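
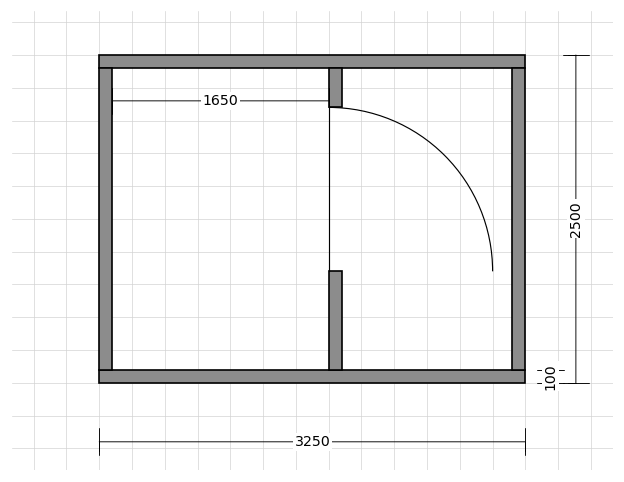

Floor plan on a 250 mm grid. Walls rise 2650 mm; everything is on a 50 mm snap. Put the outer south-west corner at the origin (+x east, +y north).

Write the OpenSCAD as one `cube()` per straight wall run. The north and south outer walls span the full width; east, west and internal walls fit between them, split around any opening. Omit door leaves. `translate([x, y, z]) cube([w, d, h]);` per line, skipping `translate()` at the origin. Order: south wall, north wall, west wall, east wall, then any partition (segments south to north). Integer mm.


cube([3250, 100, 2650]);
translate([0, 2400, 0]) cube([3250, 100, 2650]);
translate([0, 100, 0]) cube([100, 2300, 2650]);
translate([3150, 100, 0]) cube([100, 2300, 2650]);
translate([1750, 100, 0]) cube([100, 750, 2650]);
translate([1750, 2100, 0]) cube([100, 300, 2650]);


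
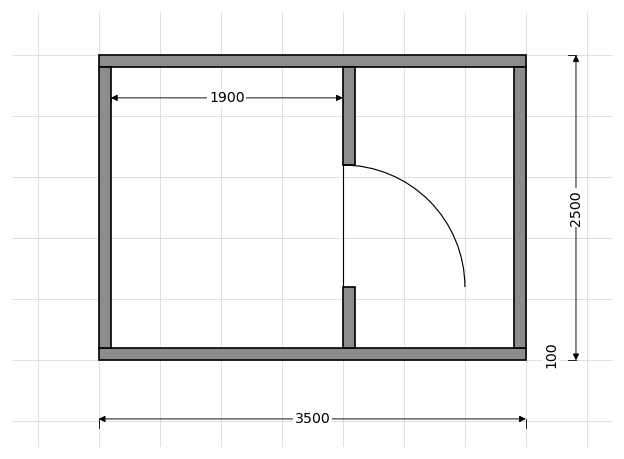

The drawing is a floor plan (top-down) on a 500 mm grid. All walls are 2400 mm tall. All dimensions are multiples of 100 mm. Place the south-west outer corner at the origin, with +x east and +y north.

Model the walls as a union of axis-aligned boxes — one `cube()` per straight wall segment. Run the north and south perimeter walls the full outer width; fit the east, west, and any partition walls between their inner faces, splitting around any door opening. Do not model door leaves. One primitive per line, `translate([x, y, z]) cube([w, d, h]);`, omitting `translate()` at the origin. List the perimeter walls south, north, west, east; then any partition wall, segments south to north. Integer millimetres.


cube([3500, 100, 2400]);
translate([0, 2400, 0]) cube([3500, 100, 2400]);
translate([0, 100, 0]) cube([100, 2300, 2400]);
translate([3400, 100, 0]) cube([100, 2300, 2400]);
translate([2000, 100, 0]) cube([100, 500, 2400]);
translate([2000, 1600, 0]) cube([100, 800, 2400]);


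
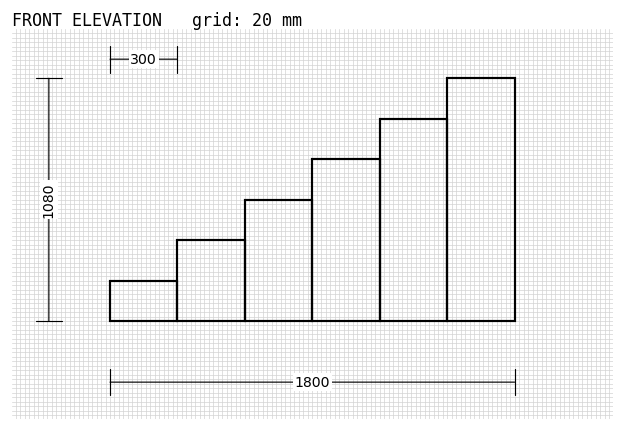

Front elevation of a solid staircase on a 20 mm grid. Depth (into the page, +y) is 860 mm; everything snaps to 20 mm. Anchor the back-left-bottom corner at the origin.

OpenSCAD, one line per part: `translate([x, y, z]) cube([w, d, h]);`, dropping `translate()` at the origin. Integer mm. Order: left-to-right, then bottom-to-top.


cube([300, 860, 180]);
translate([300, 0, 0]) cube([300, 860, 360]);
translate([600, 0, 0]) cube([300, 860, 540]);
translate([900, 0, 0]) cube([300, 860, 720]);
translate([1200, 0, 0]) cube([300, 860, 900]);
translate([1500, 0, 0]) cube([300, 860, 1080]);


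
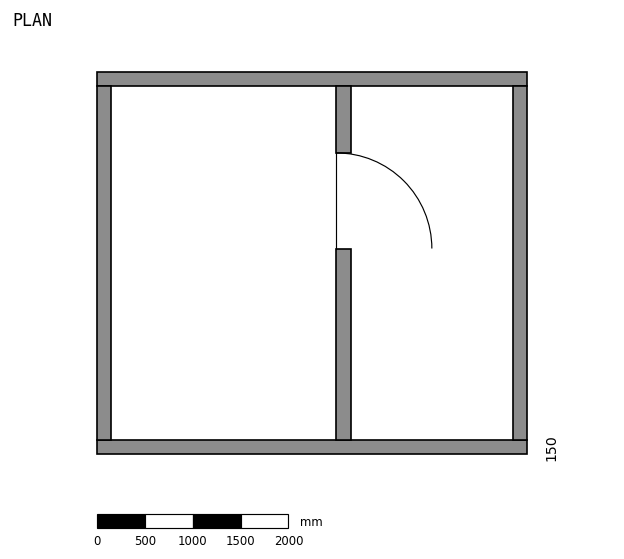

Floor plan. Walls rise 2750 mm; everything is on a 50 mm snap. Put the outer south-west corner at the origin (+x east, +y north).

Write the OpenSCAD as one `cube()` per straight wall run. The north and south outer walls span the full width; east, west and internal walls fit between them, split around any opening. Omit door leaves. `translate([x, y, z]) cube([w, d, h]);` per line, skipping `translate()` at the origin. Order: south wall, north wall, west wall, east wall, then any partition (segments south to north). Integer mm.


cube([4500, 150, 2750]);
translate([0, 3850, 0]) cube([4500, 150, 2750]);
translate([0, 150, 0]) cube([150, 3700, 2750]);
translate([4350, 150, 0]) cube([150, 3700, 2750]);
translate([2500, 150, 0]) cube([150, 2000, 2750]);
translate([2500, 3150, 0]) cube([150, 700, 2750]);


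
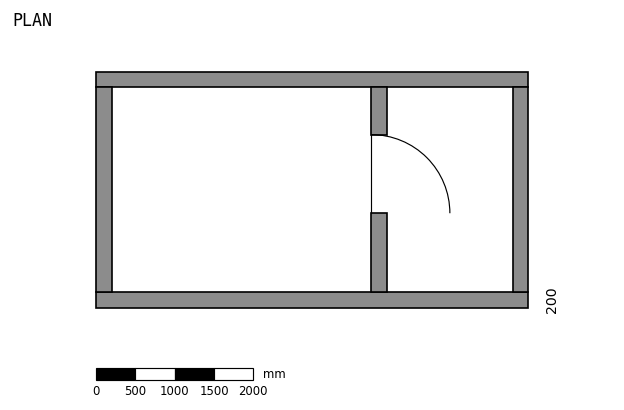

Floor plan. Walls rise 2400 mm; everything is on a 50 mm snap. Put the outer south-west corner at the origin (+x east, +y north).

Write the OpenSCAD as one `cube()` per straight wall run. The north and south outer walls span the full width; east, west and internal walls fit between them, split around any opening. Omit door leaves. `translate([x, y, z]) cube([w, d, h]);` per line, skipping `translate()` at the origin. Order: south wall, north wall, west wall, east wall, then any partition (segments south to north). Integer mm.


cube([5500, 200, 2400]);
translate([0, 2800, 0]) cube([5500, 200, 2400]);
translate([0, 200, 0]) cube([200, 2600, 2400]);
translate([5300, 200, 0]) cube([200, 2600, 2400]);
translate([3500, 200, 0]) cube([200, 1000, 2400]);
translate([3500, 2200, 0]) cube([200, 600, 2400]);


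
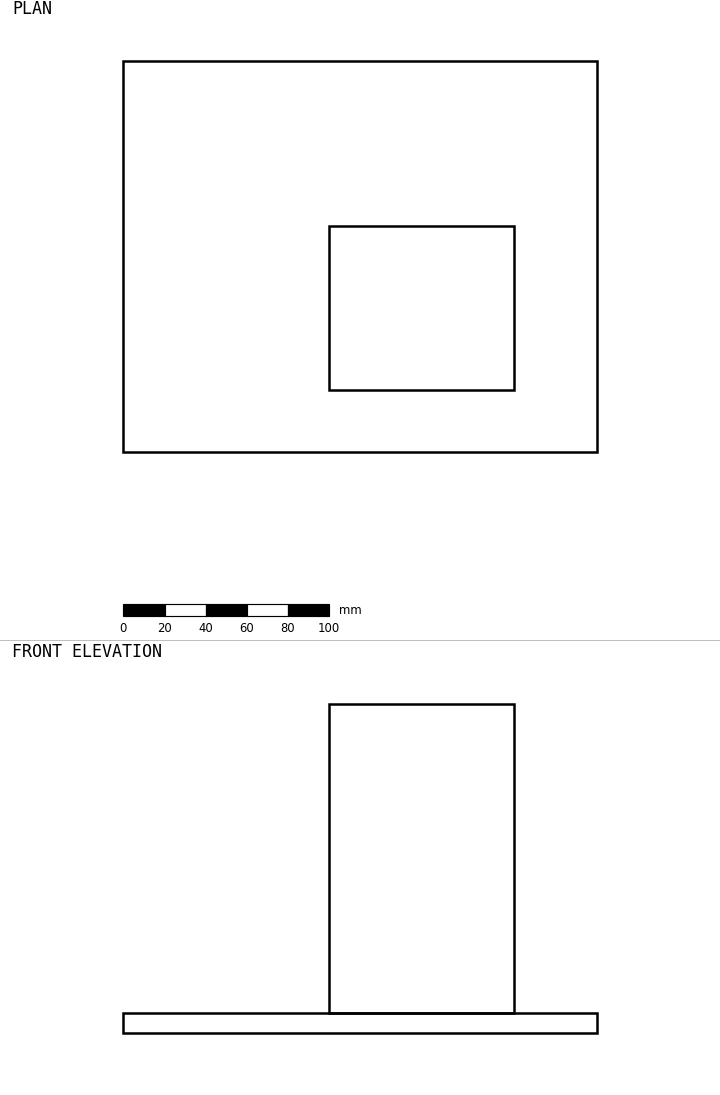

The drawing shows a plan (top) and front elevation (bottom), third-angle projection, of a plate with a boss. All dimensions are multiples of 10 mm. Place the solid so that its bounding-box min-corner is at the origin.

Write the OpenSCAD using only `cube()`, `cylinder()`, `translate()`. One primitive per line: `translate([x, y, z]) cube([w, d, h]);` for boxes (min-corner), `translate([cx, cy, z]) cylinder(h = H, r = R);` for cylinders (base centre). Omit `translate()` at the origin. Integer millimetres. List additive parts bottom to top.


cube([230, 190, 10]);
translate([100, 30, 10]) cube([90, 80, 150]);


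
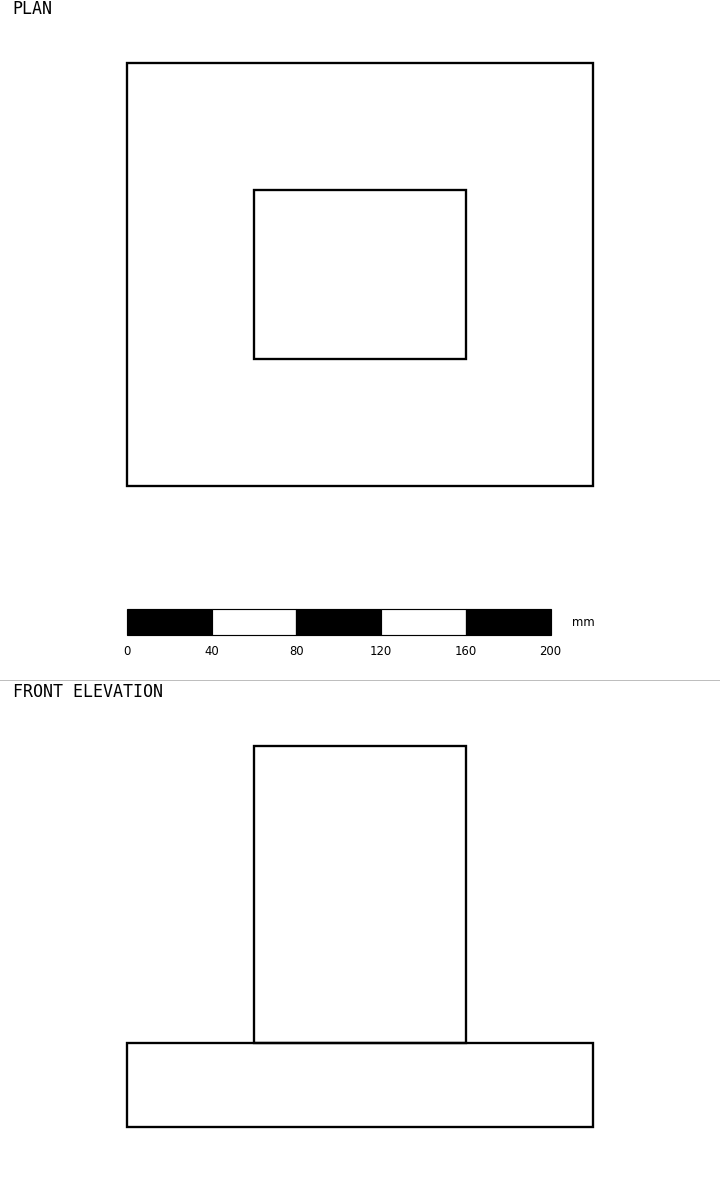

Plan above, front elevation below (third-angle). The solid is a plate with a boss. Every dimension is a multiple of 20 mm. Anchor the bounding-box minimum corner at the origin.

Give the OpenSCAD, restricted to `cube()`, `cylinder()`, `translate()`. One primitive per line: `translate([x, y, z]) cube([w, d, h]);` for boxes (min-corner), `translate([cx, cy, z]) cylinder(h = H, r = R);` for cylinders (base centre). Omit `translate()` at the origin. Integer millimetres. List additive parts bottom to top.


cube([220, 200, 40]);
translate([60, 60, 40]) cube([100, 80, 140]);


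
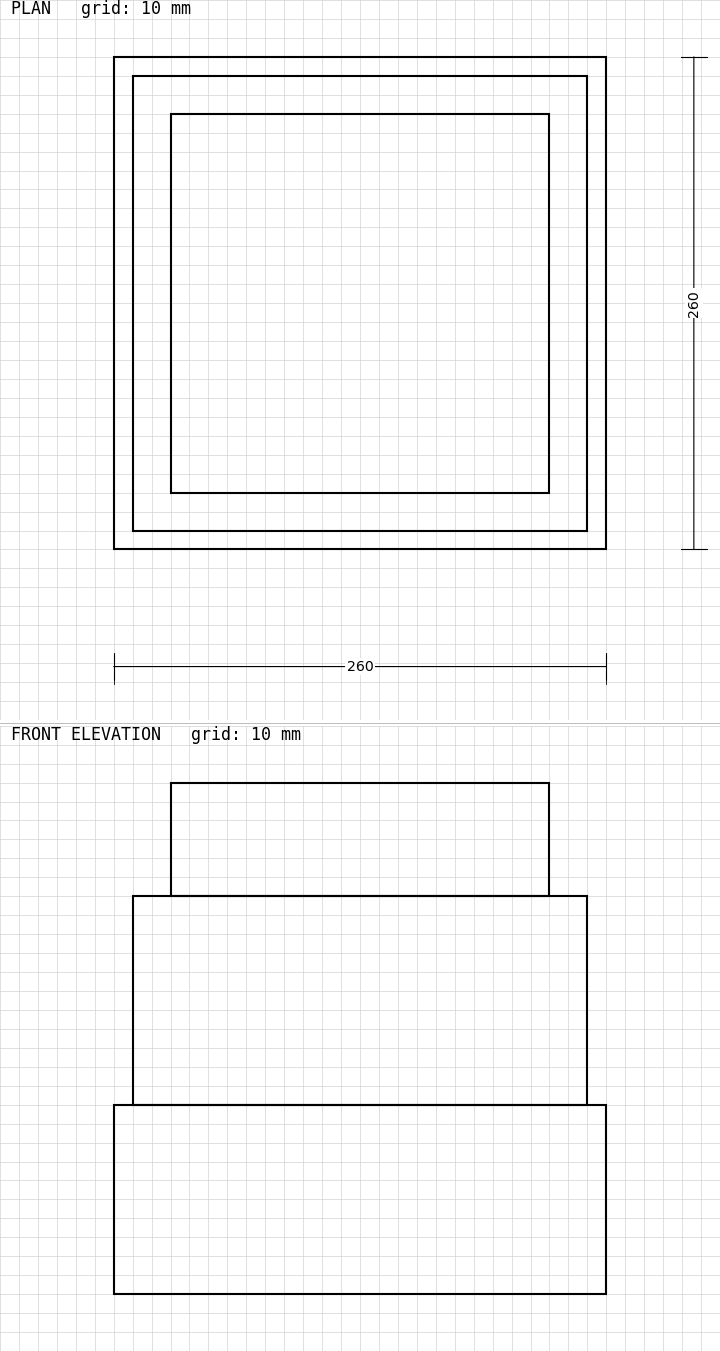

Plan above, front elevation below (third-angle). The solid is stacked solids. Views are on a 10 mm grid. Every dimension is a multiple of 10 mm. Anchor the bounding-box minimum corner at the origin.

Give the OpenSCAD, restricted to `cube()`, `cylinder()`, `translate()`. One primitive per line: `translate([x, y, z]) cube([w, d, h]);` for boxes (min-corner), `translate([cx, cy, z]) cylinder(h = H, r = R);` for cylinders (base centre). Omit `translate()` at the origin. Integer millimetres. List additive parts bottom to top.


cube([260, 260, 100]);
translate([10, 10, 100]) cube([240, 240, 110]);
translate([30, 30, 210]) cube([200, 200, 60]);


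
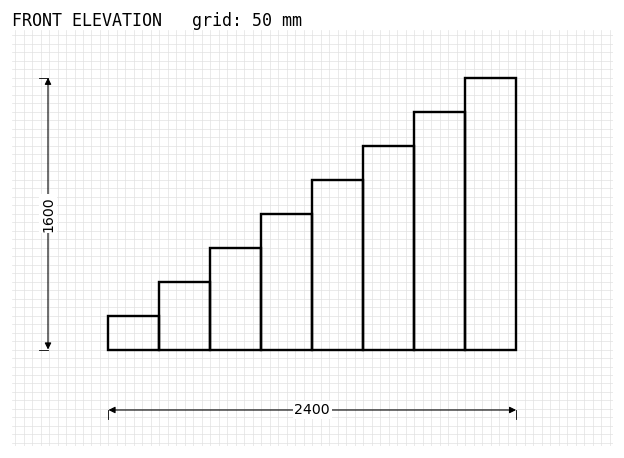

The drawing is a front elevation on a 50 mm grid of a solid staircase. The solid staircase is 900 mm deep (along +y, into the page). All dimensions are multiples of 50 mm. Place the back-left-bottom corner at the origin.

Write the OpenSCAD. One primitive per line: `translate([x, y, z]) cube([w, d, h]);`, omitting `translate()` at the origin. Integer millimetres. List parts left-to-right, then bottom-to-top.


cube([300, 900, 200]);
translate([300, 0, 0]) cube([300, 900, 400]);
translate([600, 0, 0]) cube([300, 900, 600]);
translate([900, 0, 0]) cube([300, 900, 800]);
translate([1200, 0, 0]) cube([300, 900, 1000]);
translate([1500, 0, 0]) cube([300, 900, 1200]);
translate([1800, 0, 0]) cube([300, 900, 1400]);
translate([2100, 0, 0]) cube([300, 900, 1600]);


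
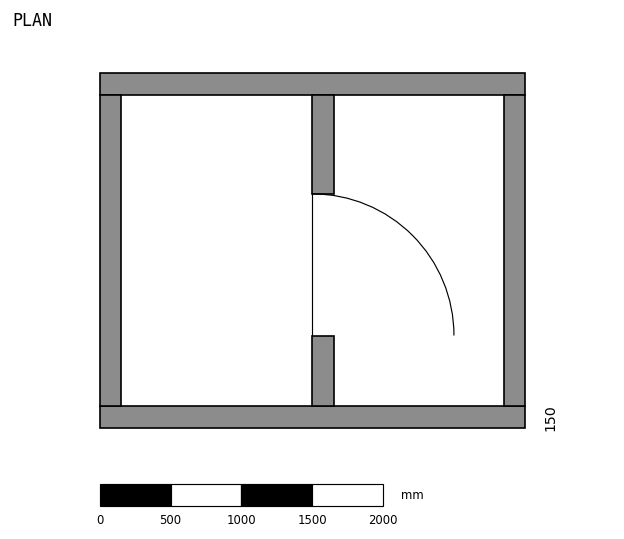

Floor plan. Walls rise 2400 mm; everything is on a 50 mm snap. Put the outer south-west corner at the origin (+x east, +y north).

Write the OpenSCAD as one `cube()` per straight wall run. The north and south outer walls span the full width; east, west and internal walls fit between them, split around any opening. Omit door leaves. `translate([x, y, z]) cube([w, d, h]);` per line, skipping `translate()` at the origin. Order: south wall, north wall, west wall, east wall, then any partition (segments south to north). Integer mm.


cube([3000, 150, 2400]);
translate([0, 2350, 0]) cube([3000, 150, 2400]);
translate([0, 150, 0]) cube([150, 2200, 2400]);
translate([2850, 150, 0]) cube([150, 2200, 2400]);
translate([1500, 150, 0]) cube([150, 500, 2400]);
translate([1500, 1650, 0]) cube([150, 700, 2400]);


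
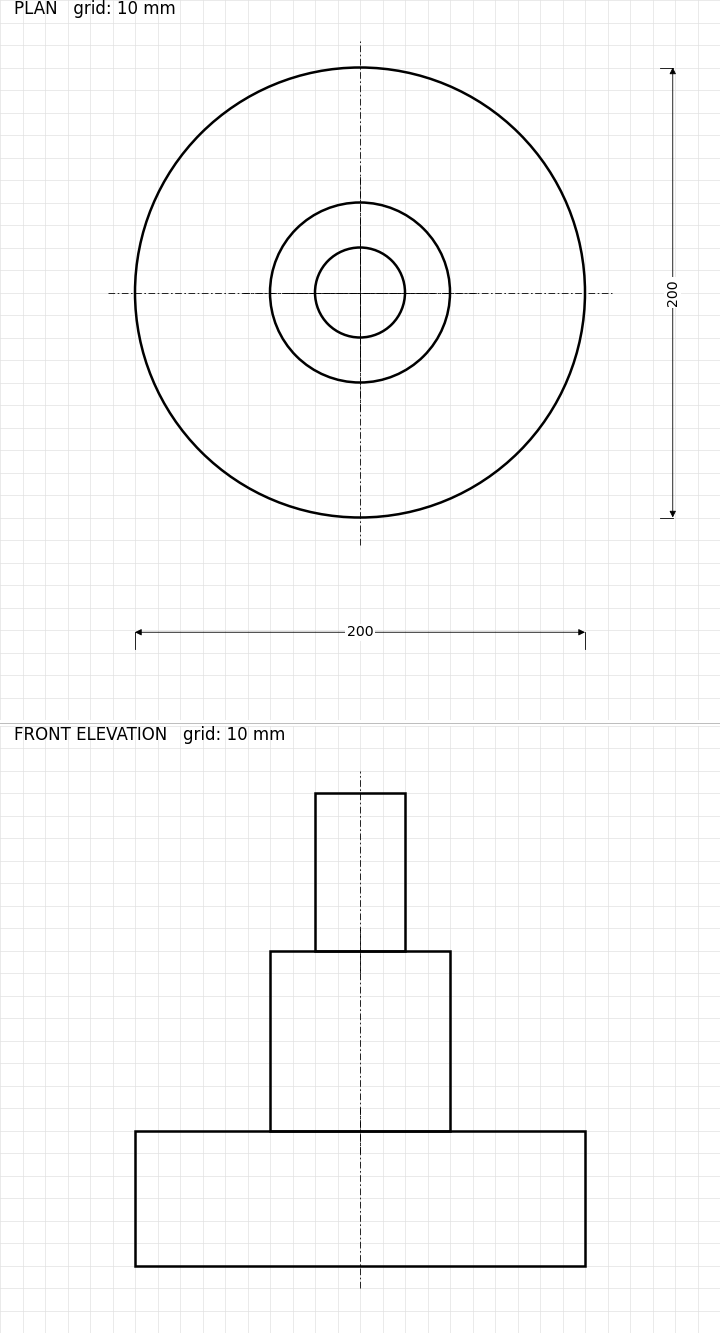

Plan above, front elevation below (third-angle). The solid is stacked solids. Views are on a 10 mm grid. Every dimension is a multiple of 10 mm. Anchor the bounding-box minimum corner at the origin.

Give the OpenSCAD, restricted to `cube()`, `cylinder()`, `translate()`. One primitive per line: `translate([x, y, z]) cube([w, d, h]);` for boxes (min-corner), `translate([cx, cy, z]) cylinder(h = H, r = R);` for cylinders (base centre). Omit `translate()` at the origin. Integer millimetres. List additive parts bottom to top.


translate([100, 100, 0]) cylinder(h = 60, r = 100);
translate([100, 100, 60]) cylinder(h = 80, r = 40);
translate([100, 100, 140]) cylinder(h = 70, r = 20);


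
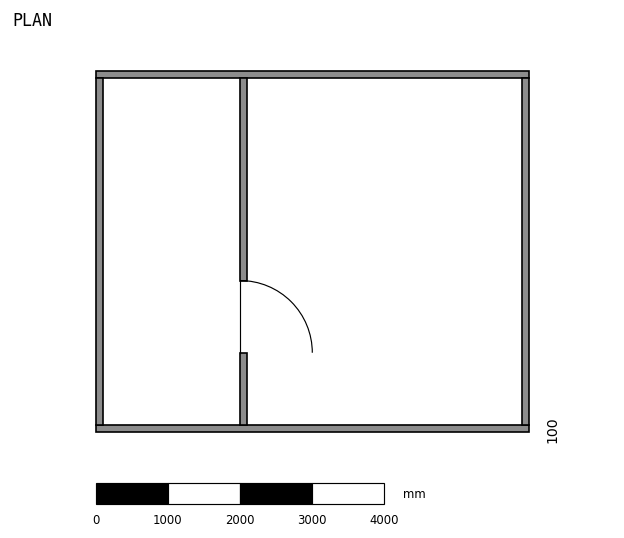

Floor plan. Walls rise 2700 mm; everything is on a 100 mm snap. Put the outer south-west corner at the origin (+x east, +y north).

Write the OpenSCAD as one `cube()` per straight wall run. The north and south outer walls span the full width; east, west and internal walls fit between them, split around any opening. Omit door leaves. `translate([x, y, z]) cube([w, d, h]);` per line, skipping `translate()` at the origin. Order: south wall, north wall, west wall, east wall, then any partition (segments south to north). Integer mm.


cube([6000, 100, 2700]);
translate([0, 4900, 0]) cube([6000, 100, 2700]);
translate([0, 100, 0]) cube([100, 4800, 2700]);
translate([5900, 100, 0]) cube([100, 4800, 2700]);
translate([2000, 100, 0]) cube([100, 1000, 2700]);
translate([2000, 2100, 0]) cube([100, 2800, 2700]);


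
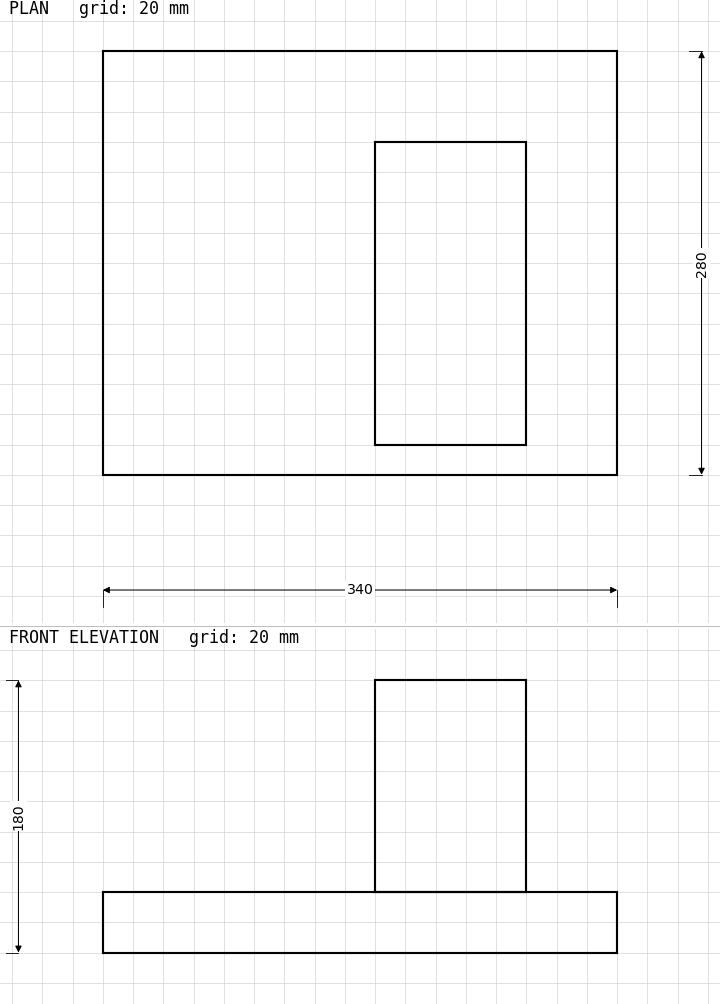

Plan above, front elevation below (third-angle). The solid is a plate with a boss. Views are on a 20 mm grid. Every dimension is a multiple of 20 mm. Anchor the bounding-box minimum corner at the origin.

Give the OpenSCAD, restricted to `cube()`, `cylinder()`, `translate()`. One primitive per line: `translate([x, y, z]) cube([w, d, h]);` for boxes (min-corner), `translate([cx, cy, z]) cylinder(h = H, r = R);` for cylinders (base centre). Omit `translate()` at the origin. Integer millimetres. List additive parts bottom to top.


cube([340, 280, 40]);
translate([180, 20, 40]) cube([100, 200, 140]);


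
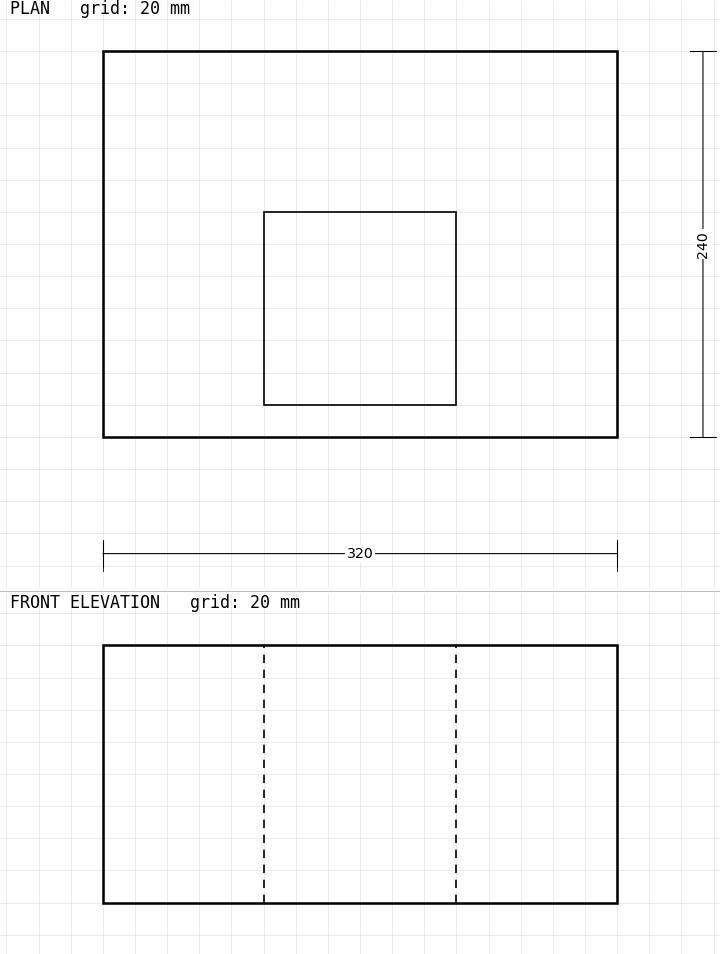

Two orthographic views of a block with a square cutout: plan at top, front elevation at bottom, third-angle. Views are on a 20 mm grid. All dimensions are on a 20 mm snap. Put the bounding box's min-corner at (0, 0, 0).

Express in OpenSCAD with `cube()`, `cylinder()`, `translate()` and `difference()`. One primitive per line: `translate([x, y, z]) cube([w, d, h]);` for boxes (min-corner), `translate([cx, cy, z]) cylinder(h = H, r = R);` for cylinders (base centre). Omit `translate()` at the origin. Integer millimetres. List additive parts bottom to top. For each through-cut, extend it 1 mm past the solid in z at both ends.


difference() {
  cube([320, 240, 160]);
  translate([100, 20, -1]) cube([120, 120, 162]);
}


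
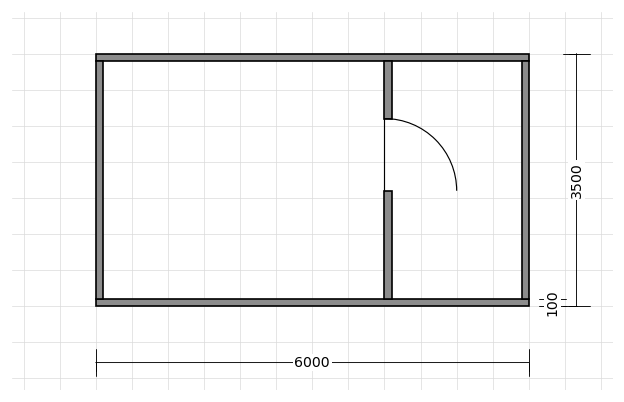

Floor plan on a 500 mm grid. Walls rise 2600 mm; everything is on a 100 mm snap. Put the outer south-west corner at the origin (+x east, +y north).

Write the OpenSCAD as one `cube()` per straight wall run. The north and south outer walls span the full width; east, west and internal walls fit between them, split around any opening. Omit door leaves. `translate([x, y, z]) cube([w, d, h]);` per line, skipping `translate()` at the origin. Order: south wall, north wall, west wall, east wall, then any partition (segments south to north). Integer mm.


cube([6000, 100, 2600]);
translate([0, 3400, 0]) cube([6000, 100, 2600]);
translate([0, 100, 0]) cube([100, 3300, 2600]);
translate([5900, 100, 0]) cube([100, 3300, 2600]);
translate([4000, 100, 0]) cube([100, 1500, 2600]);
translate([4000, 2600, 0]) cube([100, 800, 2600]);


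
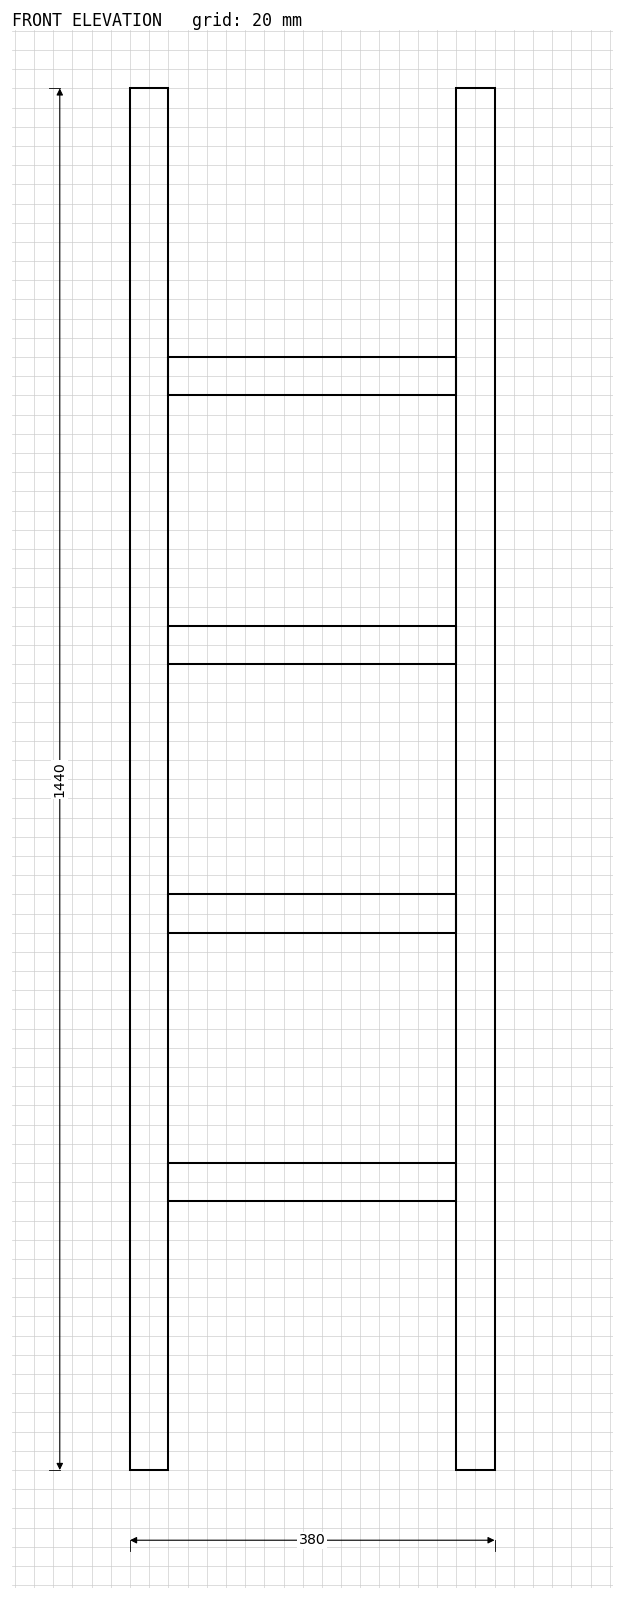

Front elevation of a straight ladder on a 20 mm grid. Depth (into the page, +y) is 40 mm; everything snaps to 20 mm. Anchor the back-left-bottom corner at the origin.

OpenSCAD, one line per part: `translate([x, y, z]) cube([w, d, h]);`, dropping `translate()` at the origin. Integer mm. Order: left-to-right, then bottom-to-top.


cube([40, 40, 1440]);
translate([40, 0, 280]) cube([300, 40, 40]);
translate([40, 0, 560]) cube([300, 40, 40]);
translate([40, 0, 840]) cube([300, 40, 40]);
translate([40, 0, 1120]) cube([300, 40, 40]);
translate([340, 0, 0]) cube([40, 40, 1440]);


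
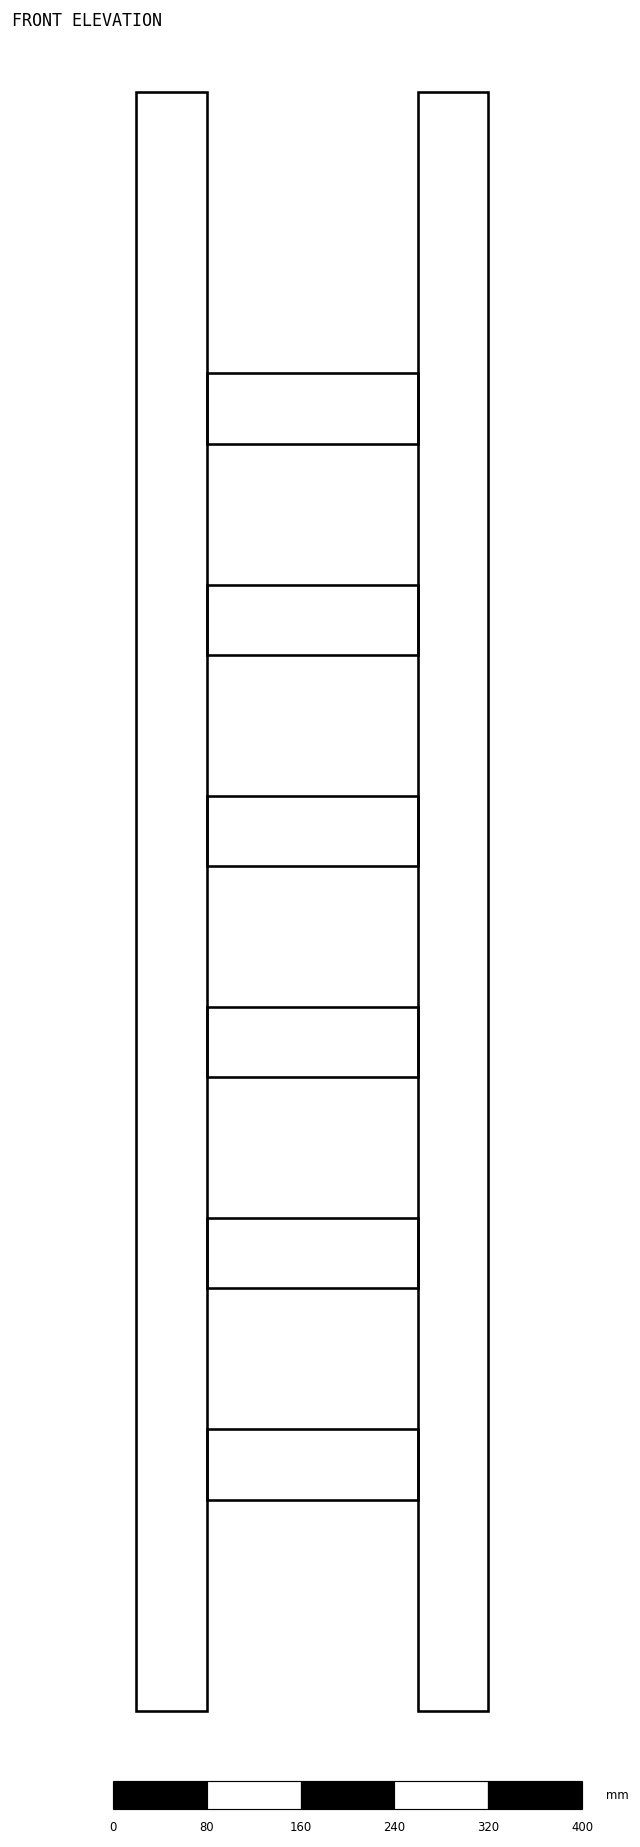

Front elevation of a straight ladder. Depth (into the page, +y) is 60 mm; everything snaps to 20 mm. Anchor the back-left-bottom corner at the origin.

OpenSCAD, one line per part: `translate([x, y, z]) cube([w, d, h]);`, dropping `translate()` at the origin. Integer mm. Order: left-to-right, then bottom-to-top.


cube([60, 60, 1380]);
translate([60, 0, 180]) cube([180, 60, 60]);
translate([60, 0, 360]) cube([180, 60, 60]);
translate([60, 0, 540]) cube([180, 60, 60]);
translate([60, 0, 720]) cube([180, 60, 60]);
translate([60, 0, 900]) cube([180, 60, 60]);
translate([60, 0, 1080]) cube([180, 60, 60]);
translate([240, 0, 0]) cube([60, 60, 1380]);


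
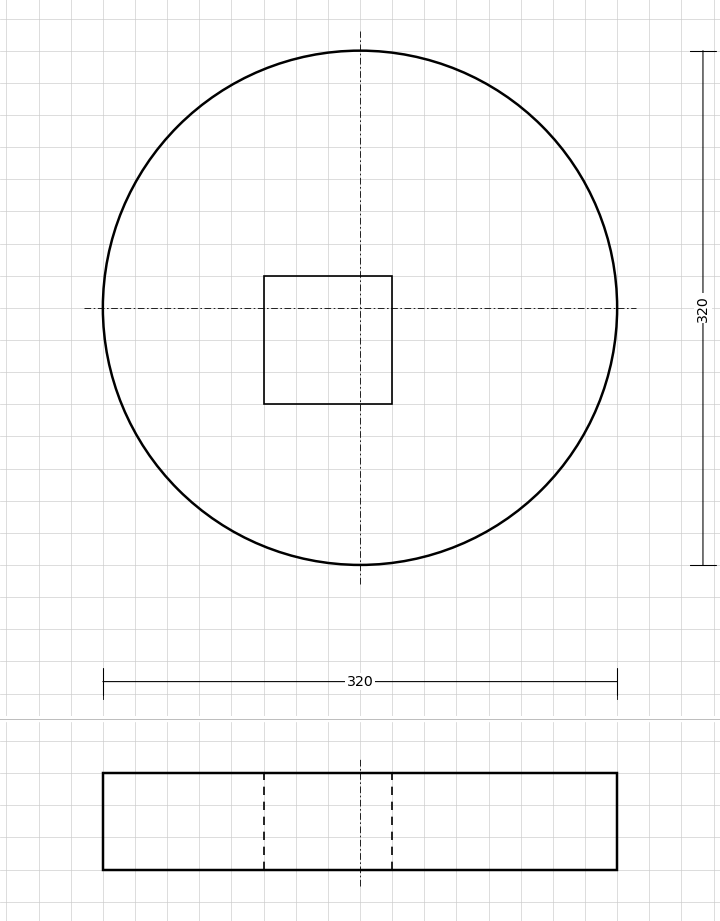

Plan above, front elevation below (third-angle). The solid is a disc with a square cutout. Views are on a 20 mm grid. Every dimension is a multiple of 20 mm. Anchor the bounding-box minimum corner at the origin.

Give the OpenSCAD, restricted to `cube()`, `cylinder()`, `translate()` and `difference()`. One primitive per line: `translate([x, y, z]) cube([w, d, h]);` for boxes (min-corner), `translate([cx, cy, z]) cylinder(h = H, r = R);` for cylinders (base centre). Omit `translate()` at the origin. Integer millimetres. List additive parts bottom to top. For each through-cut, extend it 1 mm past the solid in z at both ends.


difference() {
  translate([160, 160, 0]) cylinder(h = 60, r = 160);
  translate([100, 100, -1]) cube([80, 80, 62]);
}


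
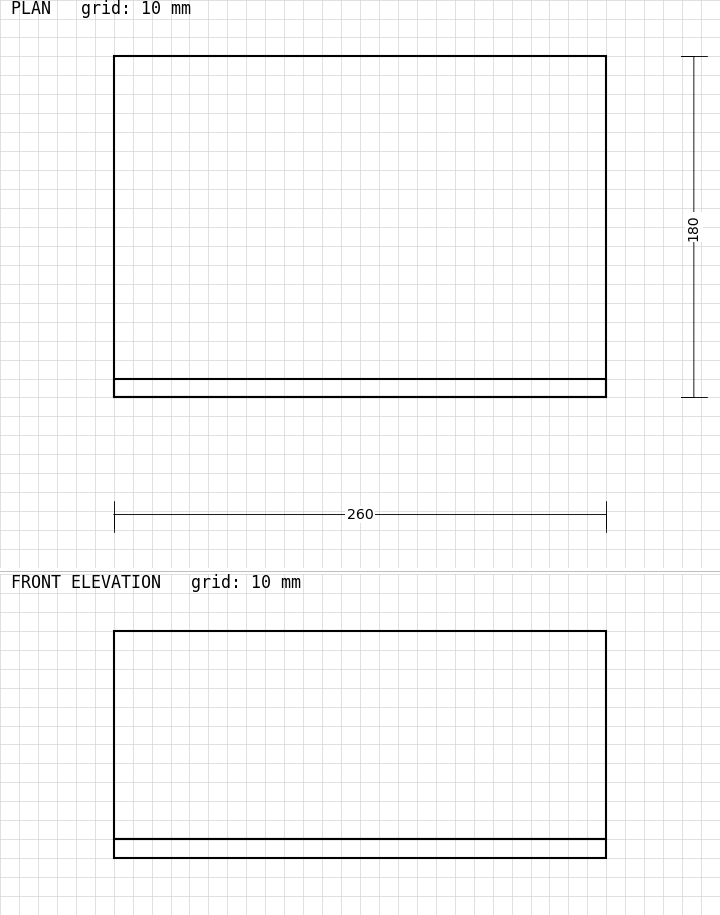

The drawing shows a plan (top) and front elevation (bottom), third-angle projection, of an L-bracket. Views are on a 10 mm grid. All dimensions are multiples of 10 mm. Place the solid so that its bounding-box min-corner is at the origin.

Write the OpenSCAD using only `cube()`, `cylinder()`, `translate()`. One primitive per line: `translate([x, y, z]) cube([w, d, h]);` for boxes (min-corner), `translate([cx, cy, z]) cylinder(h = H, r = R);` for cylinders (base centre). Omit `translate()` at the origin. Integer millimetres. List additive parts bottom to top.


cube([260, 180, 10]);
translate([0, 0, 10]) cube([260, 10, 110]);


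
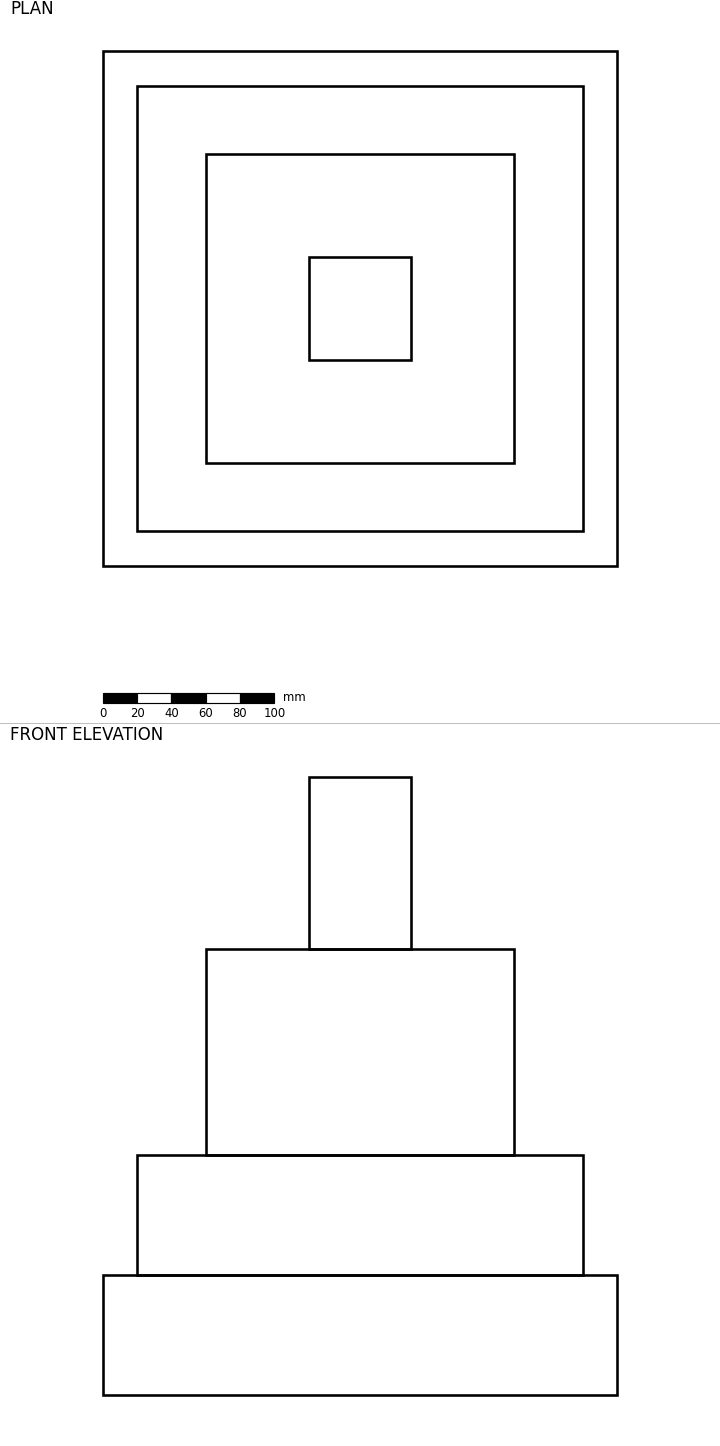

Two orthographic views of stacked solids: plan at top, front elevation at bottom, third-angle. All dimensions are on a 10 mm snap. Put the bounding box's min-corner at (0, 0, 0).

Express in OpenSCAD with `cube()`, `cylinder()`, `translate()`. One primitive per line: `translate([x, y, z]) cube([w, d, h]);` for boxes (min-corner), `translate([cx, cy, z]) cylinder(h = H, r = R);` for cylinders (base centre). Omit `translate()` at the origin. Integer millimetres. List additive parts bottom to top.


cube([300, 300, 70]);
translate([20, 20, 70]) cube([260, 260, 70]);
translate([60, 60, 140]) cube([180, 180, 120]);
translate([120, 120, 260]) cube([60, 60, 100]);


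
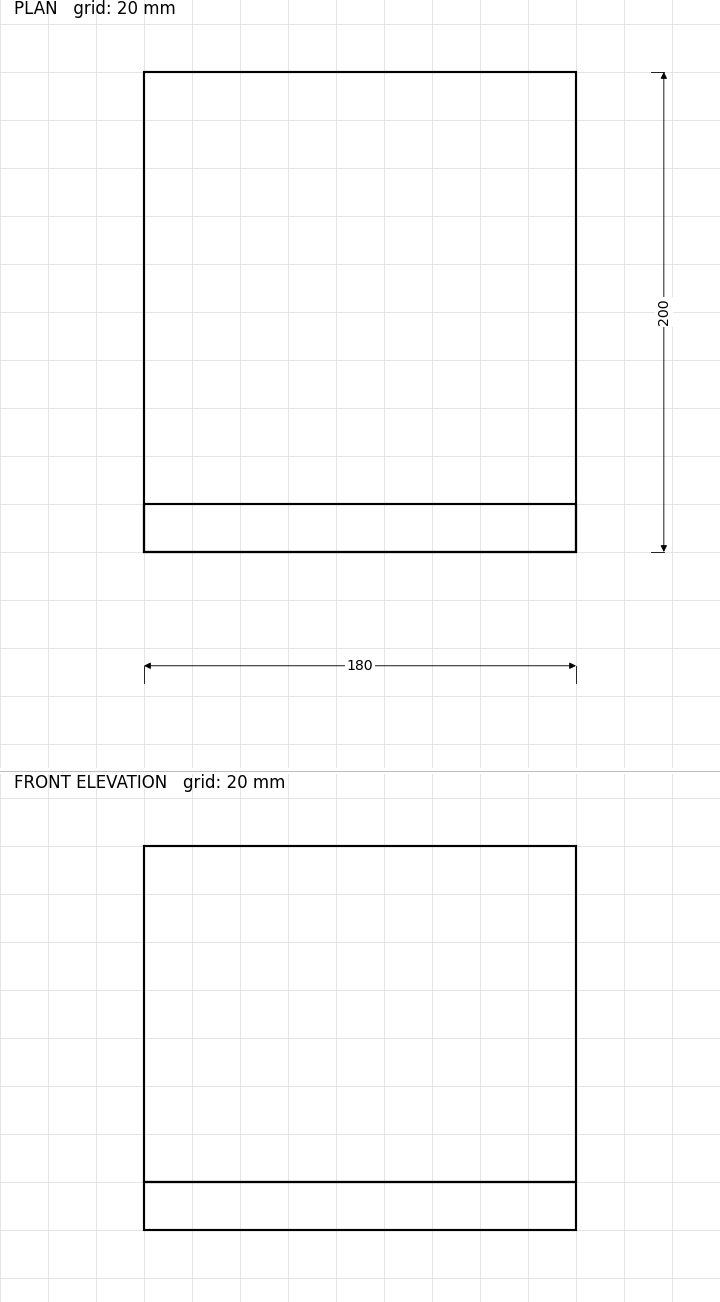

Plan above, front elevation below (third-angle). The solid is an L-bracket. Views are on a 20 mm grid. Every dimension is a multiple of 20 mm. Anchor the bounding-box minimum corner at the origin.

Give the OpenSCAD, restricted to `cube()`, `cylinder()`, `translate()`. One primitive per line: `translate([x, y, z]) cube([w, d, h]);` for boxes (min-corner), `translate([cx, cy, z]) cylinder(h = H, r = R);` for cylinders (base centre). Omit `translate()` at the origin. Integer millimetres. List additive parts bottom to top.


cube([180, 200, 20]);
translate([0, 0, 20]) cube([180, 20, 140]);


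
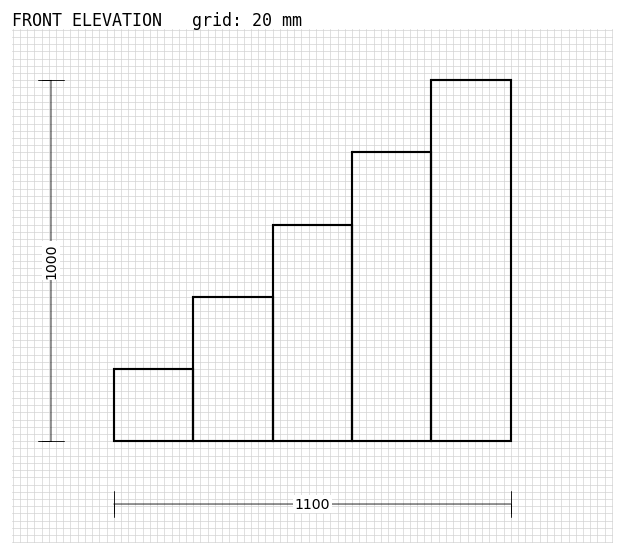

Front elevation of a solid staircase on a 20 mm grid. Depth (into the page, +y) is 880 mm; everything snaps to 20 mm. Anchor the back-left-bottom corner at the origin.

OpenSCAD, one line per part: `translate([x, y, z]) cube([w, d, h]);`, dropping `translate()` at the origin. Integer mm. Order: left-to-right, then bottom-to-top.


cube([220, 880, 200]);
translate([220, 0, 0]) cube([220, 880, 400]);
translate([440, 0, 0]) cube([220, 880, 600]);
translate([660, 0, 0]) cube([220, 880, 800]);
translate([880, 0, 0]) cube([220, 880, 1000]);


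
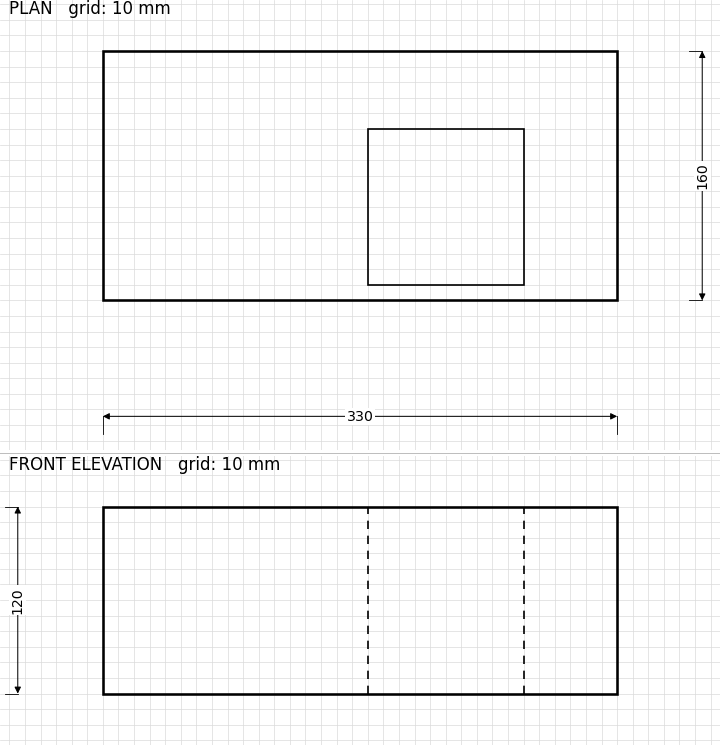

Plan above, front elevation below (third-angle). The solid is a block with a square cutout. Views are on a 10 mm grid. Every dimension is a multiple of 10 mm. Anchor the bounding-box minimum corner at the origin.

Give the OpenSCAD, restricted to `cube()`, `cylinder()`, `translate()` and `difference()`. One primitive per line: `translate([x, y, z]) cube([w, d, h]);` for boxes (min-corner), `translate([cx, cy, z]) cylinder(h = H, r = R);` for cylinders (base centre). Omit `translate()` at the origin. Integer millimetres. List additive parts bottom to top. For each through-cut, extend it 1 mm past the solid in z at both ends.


difference() {
  cube([330, 160, 120]);
  translate([170, 10, -1]) cube([100, 100, 122]);
}


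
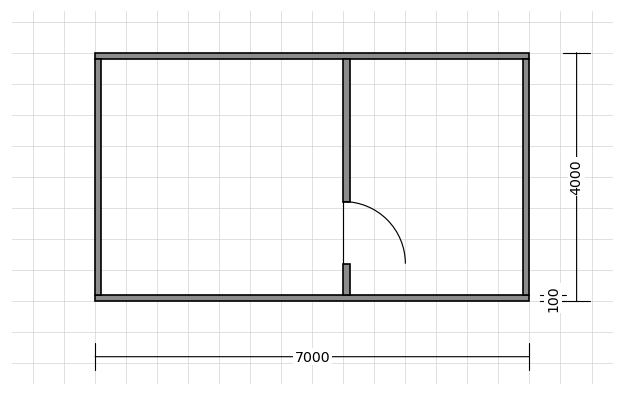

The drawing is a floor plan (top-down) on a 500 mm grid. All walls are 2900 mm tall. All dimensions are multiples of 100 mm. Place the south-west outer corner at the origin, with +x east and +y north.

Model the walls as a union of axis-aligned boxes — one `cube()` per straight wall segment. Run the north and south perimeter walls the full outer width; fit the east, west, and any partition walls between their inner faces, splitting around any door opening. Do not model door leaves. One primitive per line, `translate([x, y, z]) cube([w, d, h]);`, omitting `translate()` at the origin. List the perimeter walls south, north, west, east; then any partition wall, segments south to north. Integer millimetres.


cube([7000, 100, 2900]);
translate([0, 3900, 0]) cube([7000, 100, 2900]);
translate([0, 100, 0]) cube([100, 3800, 2900]);
translate([6900, 100, 0]) cube([100, 3800, 2900]);
translate([4000, 100, 0]) cube([100, 500, 2900]);
translate([4000, 1600, 0]) cube([100, 2300, 2900]);


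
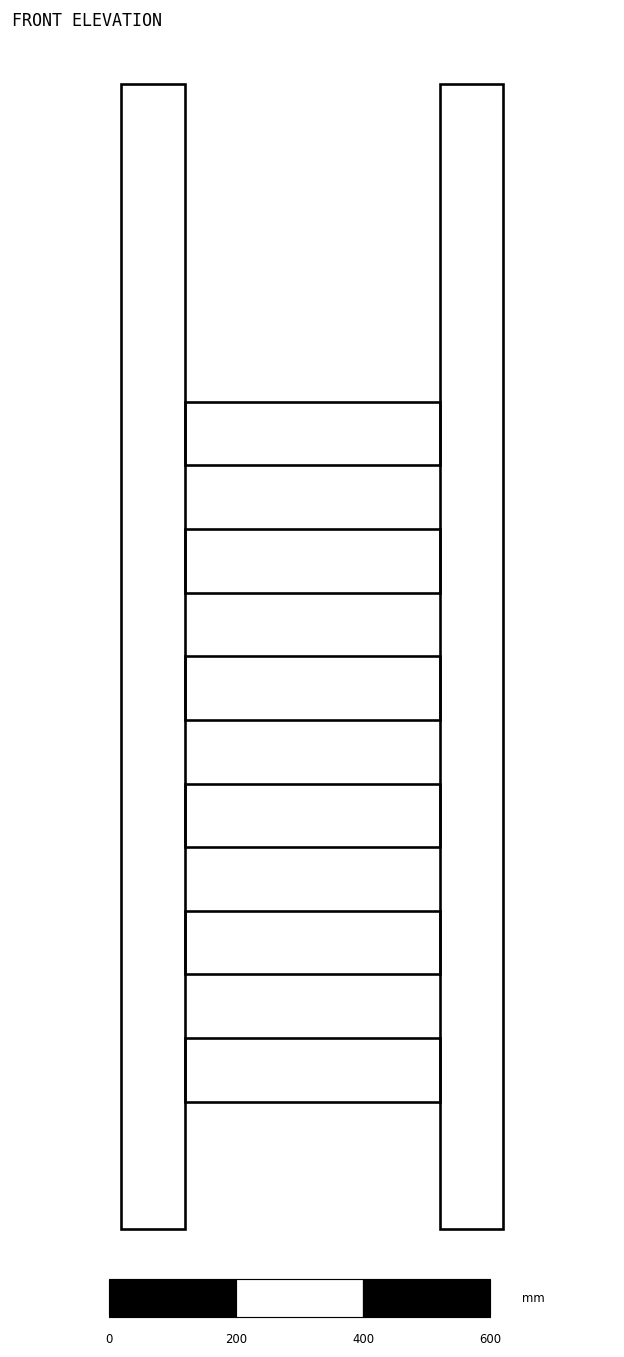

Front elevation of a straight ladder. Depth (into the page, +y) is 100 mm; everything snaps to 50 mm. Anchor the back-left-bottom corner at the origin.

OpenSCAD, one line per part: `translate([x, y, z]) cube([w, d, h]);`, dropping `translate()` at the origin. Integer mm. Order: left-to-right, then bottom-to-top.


cube([100, 100, 1800]);
translate([100, 0, 200]) cube([400, 100, 100]);
translate([100, 0, 400]) cube([400, 100, 100]);
translate([100, 0, 600]) cube([400, 100, 100]);
translate([100, 0, 800]) cube([400, 100, 100]);
translate([100, 0, 1000]) cube([400, 100, 100]);
translate([100, 0, 1200]) cube([400, 100, 100]);
translate([500, 0, 0]) cube([100, 100, 1800]);


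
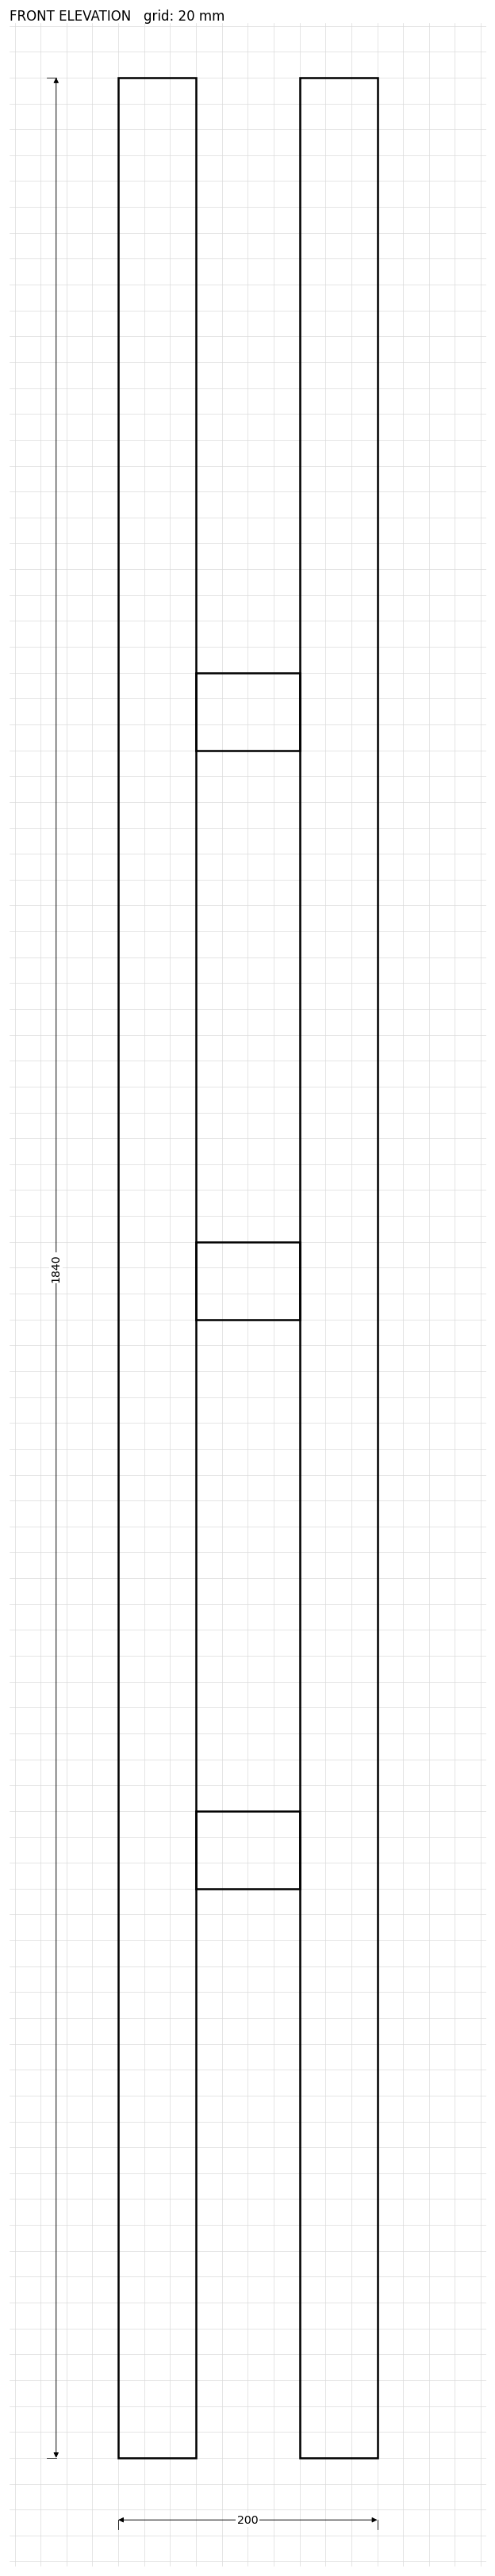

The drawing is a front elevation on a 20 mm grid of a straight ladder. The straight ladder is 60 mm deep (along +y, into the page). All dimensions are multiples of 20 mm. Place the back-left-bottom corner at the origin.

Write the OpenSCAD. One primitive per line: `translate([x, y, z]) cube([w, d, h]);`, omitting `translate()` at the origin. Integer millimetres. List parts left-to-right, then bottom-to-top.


cube([60, 60, 1840]);
translate([60, 0, 440]) cube([80, 60, 60]);
translate([60, 0, 880]) cube([80, 60, 60]);
translate([60, 0, 1320]) cube([80, 60, 60]);
translate([140, 0, 0]) cube([60, 60, 1840]);


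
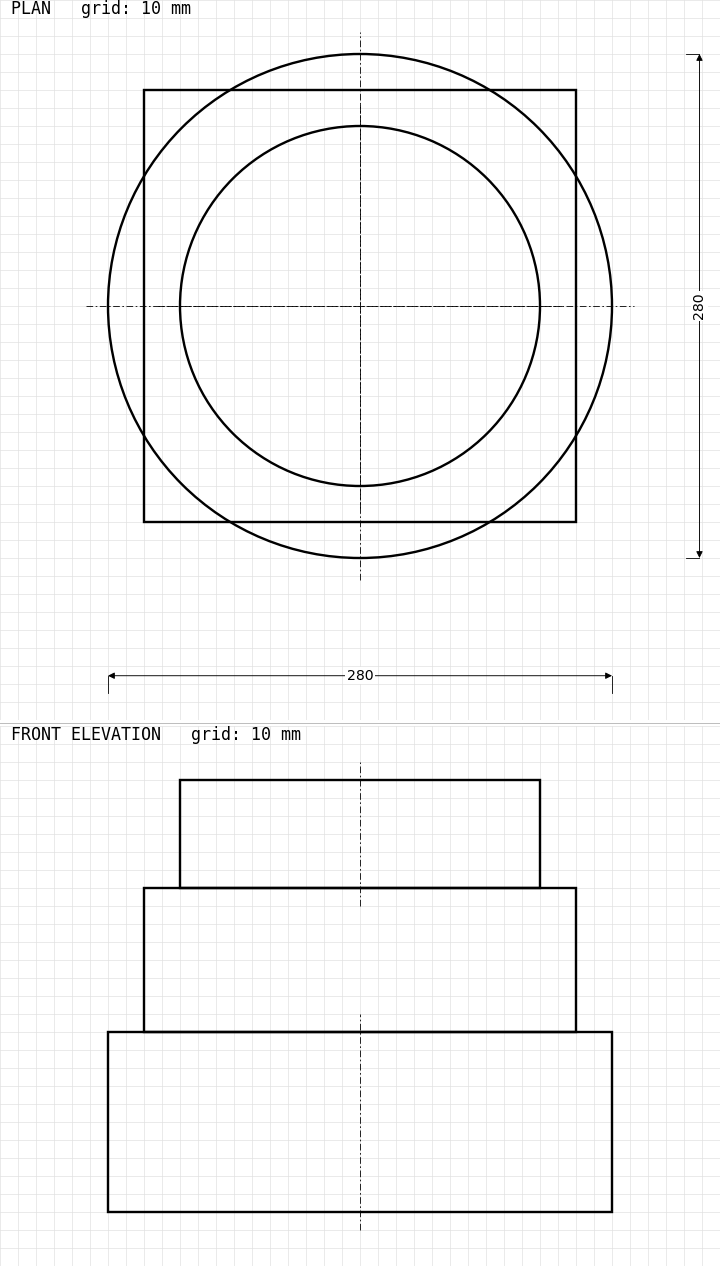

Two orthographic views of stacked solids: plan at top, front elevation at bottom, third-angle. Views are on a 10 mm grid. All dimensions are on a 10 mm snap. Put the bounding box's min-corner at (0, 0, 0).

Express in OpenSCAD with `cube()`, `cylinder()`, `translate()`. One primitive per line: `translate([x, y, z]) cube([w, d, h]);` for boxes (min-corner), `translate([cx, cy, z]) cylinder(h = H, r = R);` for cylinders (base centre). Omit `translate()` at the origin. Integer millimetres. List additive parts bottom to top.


translate([140, 140, 0]) cylinder(h = 100, r = 140);
translate([20, 20, 100]) cube([240, 240, 80]);
translate([140, 140, 180]) cylinder(h = 60, r = 100);


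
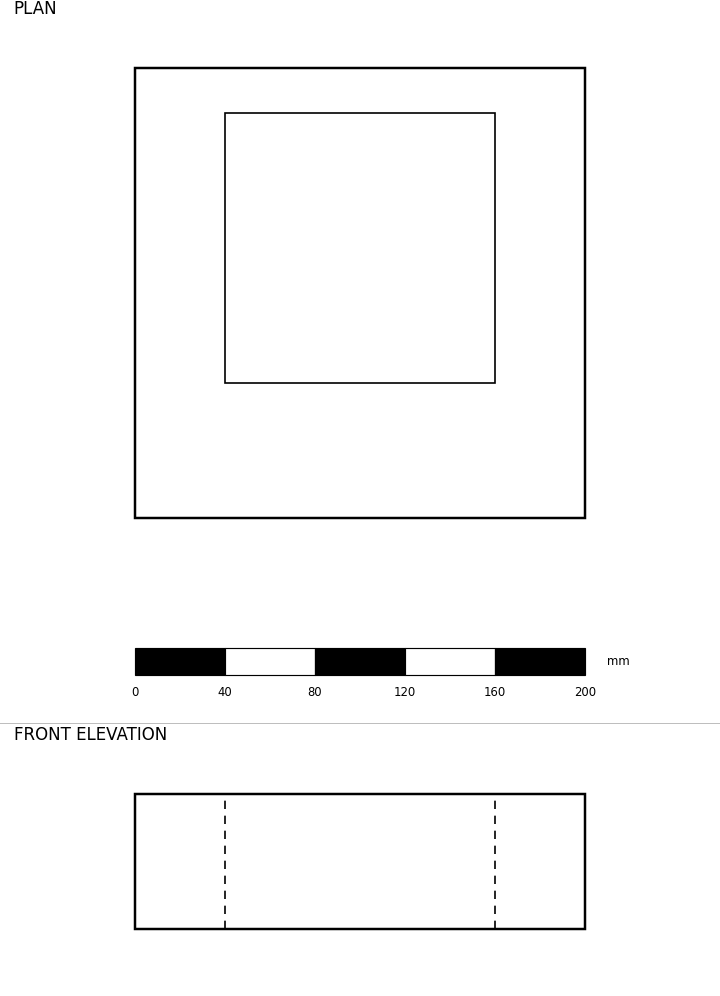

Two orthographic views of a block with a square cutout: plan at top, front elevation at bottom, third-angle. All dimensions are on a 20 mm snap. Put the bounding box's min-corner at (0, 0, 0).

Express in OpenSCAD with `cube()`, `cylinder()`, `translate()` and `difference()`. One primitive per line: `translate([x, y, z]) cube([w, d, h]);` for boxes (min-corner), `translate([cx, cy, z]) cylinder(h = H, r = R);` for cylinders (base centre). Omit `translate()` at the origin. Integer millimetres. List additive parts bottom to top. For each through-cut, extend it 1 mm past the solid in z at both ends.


difference() {
  cube([200, 200, 60]);
  translate([40, 60, -1]) cube([120, 120, 62]);
}


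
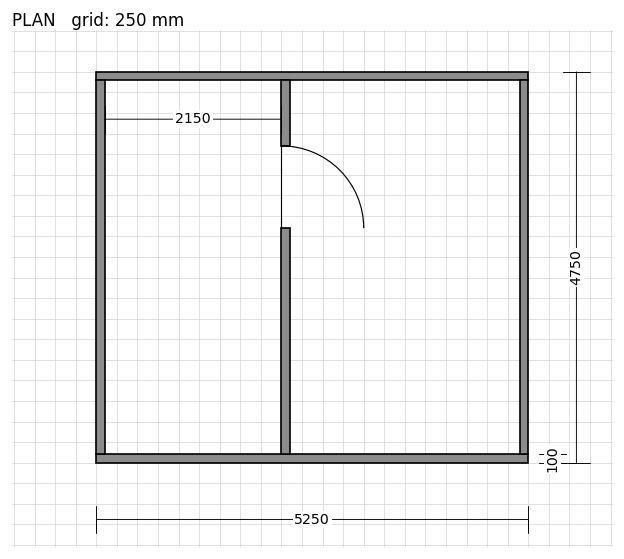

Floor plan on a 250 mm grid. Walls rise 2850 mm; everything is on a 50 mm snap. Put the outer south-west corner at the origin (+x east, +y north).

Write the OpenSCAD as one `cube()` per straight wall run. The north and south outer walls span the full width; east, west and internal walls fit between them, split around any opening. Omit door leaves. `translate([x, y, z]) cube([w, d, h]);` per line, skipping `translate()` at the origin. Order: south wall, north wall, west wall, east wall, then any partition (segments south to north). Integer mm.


cube([5250, 100, 2850]);
translate([0, 4650, 0]) cube([5250, 100, 2850]);
translate([0, 100, 0]) cube([100, 4550, 2850]);
translate([5150, 100, 0]) cube([100, 4550, 2850]);
translate([2250, 100, 0]) cube([100, 2750, 2850]);
translate([2250, 3850, 0]) cube([100, 800, 2850]);


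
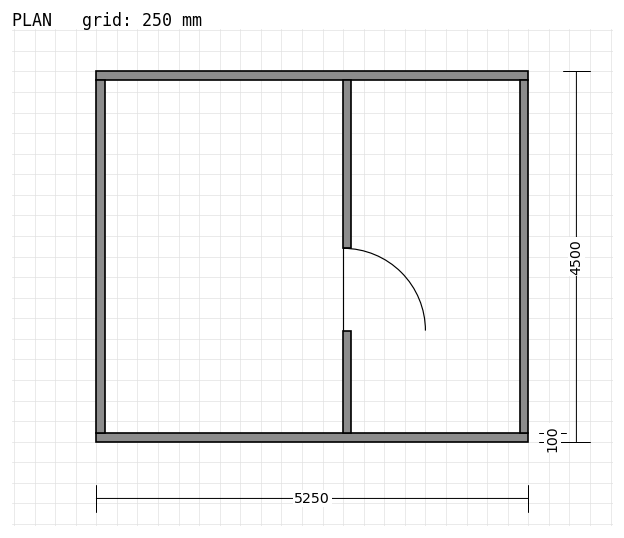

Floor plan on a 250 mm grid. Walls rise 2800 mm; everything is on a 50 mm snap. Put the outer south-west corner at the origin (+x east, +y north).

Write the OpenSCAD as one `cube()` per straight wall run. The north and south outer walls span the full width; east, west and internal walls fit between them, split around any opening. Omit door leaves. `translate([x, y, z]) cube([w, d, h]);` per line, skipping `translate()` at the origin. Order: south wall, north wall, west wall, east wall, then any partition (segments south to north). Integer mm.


cube([5250, 100, 2800]);
translate([0, 4400, 0]) cube([5250, 100, 2800]);
translate([0, 100, 0]) cube([100, 4300, 2800]);
translate([5150, 100, 0]) cube([100, 4300, 2800]);
translate([3000, 100, 0]) cube([100, 1250, 2800]);
translate([3000, 2350, 0]) cube([100, 2050, 2800]);


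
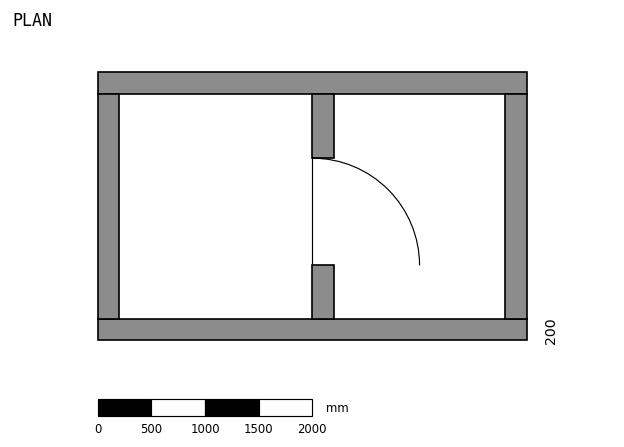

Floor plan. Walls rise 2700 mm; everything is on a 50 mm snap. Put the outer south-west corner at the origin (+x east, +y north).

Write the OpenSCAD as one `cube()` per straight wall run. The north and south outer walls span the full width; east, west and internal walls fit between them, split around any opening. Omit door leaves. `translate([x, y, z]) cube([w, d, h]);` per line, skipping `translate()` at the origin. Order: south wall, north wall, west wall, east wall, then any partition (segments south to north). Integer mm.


cube([4000, 200, 2700]);
translate([0, 2300, 0]) cube([4000, 200, 2700]);
translate([0, 200, 0]) cube([200, 2100, 2700]);
translate([3800, 200, 0]) cube([200, 2100, 2700]);
translate([2000, 200, 0]) cube([200, 500, 2700]);
translate([2000, 1700, 0]) cube([200, 600, 2700]);


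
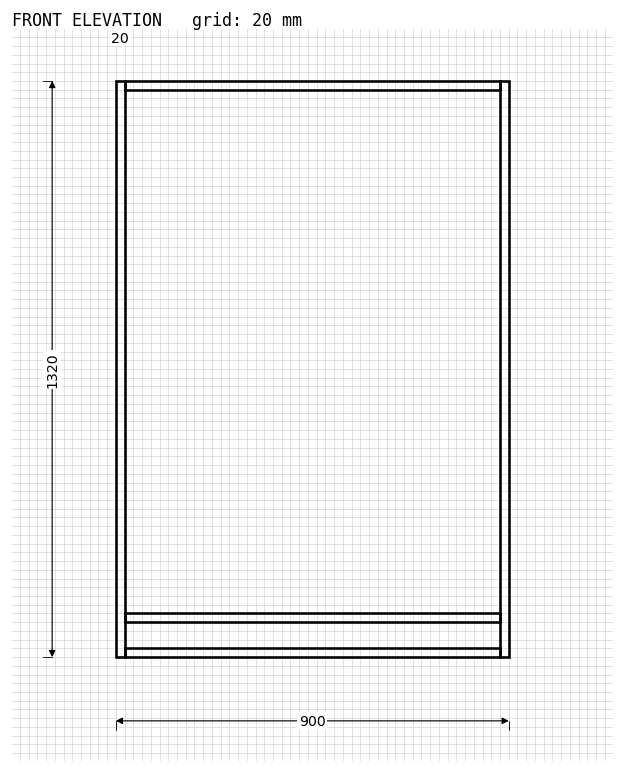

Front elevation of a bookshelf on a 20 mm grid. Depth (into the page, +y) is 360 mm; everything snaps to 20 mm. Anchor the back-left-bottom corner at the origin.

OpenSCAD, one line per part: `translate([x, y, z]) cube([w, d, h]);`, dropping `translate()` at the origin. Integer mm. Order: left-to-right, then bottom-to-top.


cube([20, 360, 1320]);
translate([20, 0, 0]) cube([860, 360, 20]);
translate([20, 0, 80]) cube([860, 360, 20]);
translate([20, 0, 1300]) cube([860, 360, 20]);
translate([880, 0, 0]) cube([20, 360, 1320]);


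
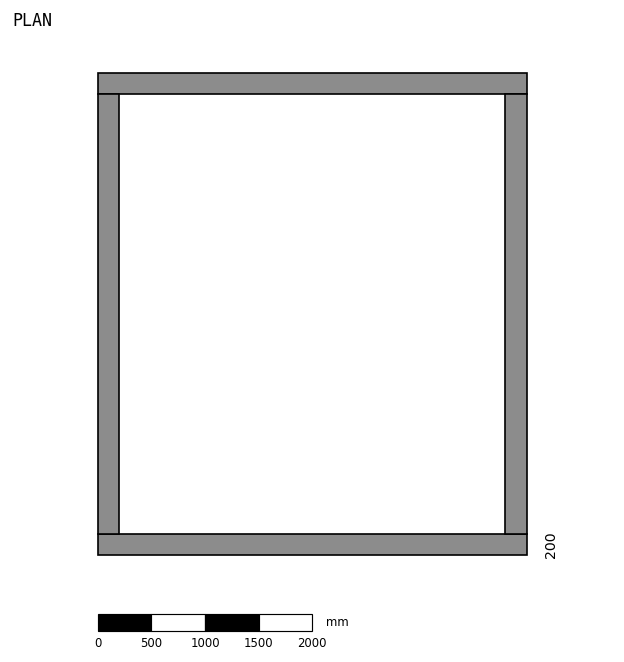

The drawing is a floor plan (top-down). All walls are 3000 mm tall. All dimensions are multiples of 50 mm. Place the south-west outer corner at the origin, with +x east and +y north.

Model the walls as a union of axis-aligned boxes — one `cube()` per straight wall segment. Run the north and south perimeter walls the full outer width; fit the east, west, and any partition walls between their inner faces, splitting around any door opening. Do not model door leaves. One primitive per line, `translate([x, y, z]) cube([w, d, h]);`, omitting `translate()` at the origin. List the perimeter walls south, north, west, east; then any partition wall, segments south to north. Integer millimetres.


cube([4000, 200, 3000]);
translate([0, 4300, 0]) cube([4000, 200, 3000]);
translate([0, 200, 0]) cube([200, 4100, 3000]);
translate([3800, 200, 0]) cube([200, 4100, 3000]);


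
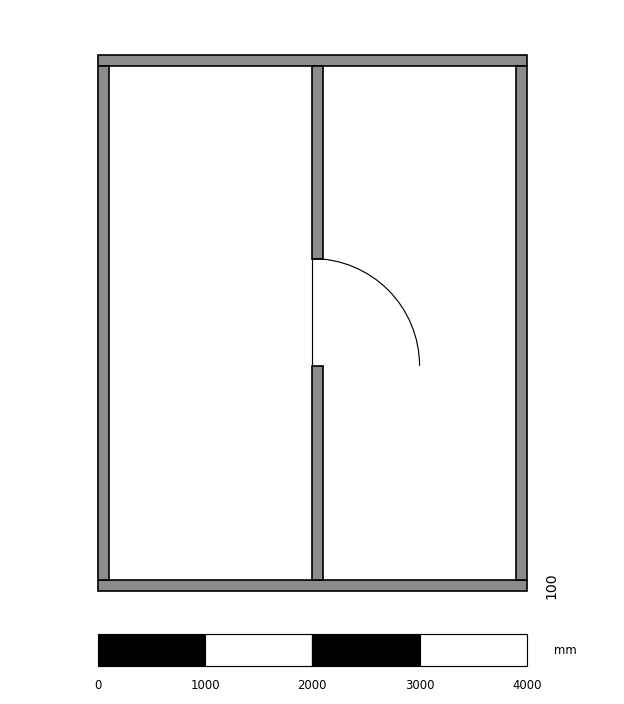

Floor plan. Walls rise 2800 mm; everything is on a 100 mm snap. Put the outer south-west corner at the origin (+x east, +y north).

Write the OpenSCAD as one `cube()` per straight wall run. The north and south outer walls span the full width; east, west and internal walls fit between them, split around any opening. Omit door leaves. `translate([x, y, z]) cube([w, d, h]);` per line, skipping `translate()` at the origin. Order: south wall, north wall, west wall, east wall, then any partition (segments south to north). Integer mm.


cube([4000, 100, 2800]);
translate([0, 4900, 0]) cube([4000, 100, 2800]);
translate([0, 100, 0]) cube([100, 4800, 2800]);
translate([3900, 100, 0]) cube([100, 4800, 2800]);
translate([2000, 100, 0]) cube([100, 2000, 2800]);
translate([2000, 3100, 0]) cube([100, 1800, 2800]);


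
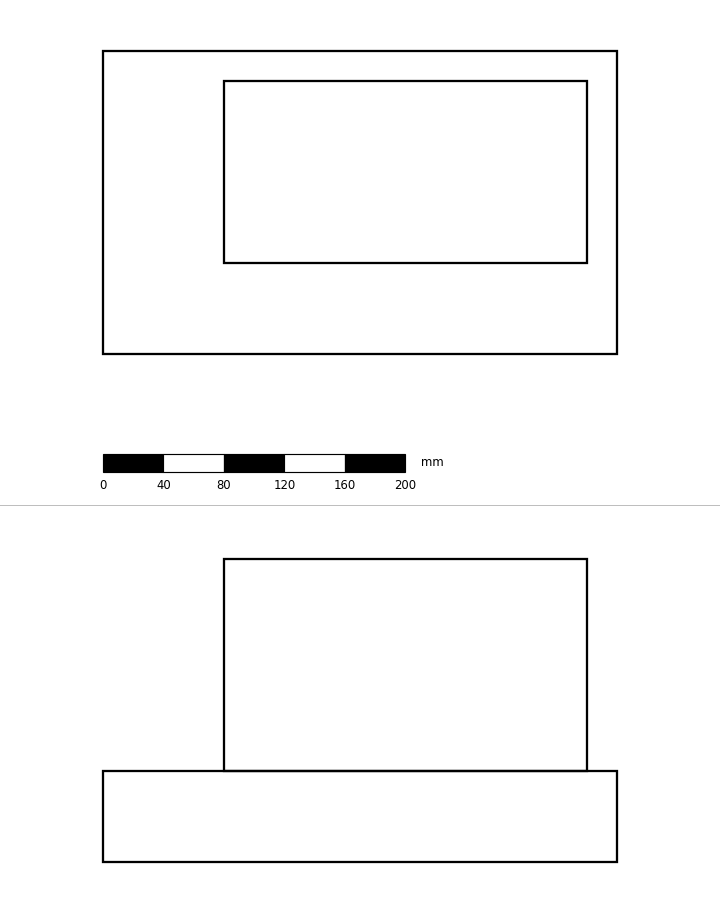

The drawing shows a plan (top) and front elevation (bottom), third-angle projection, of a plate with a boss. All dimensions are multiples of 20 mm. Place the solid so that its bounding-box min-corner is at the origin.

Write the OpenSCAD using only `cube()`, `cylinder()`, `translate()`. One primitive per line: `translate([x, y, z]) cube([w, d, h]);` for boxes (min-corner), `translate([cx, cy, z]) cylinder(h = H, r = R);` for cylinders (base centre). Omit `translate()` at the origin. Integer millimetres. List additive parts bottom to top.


cube([340, 200, 60]);
translate([80, 60, 60]) cube([240, 120, 140]);


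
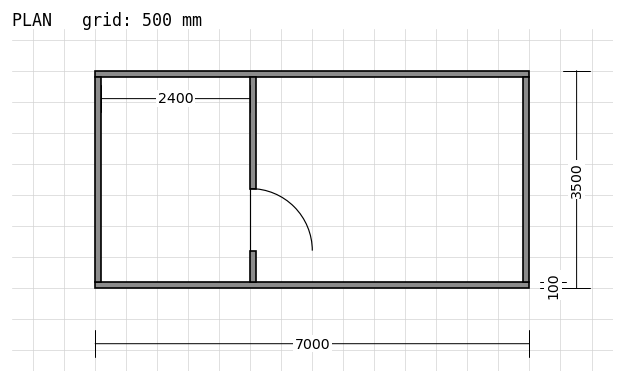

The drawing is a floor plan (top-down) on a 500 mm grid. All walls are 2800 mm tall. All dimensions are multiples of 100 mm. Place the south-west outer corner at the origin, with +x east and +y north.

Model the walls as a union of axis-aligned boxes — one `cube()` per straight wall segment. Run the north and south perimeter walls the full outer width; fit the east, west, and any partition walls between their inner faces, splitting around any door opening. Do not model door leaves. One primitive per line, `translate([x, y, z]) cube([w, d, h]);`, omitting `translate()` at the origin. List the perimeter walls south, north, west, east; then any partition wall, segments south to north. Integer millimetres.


cube([7000, 100, 2800]);
translate([0, 3400, 0]) cube([7000, 100, 2800]);
translate([0, 100, 0]) cube([100, 3300, 2800]);
translate([6900, 100, 0]) cube([100, 3300, 2800]);
translate([2500, 100, 0]) cube([100, 500, 2800]);
translate([2500, 1600, 0]) cube([100, 1800, 2800]);


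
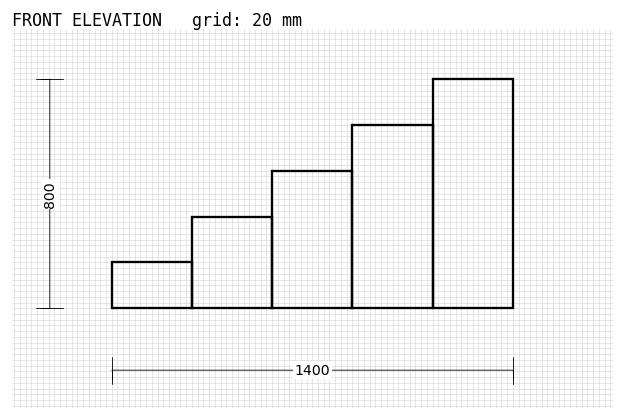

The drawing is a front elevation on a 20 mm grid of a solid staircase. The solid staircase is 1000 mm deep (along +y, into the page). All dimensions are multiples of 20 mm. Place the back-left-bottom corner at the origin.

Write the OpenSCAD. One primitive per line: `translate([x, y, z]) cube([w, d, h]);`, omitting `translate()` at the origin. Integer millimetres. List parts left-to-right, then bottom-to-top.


cube([280, 1000, 160]);
translate([280, 0, 0]) cube([280, 1000, 320]);
translate([560, 0, 0]) cube([280, 1000, 480]);
translate([840, 0, 0]) cube([280, 1000, 640]);
translate([1120, 0, 0]) cube([280, 1000, 800]);
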